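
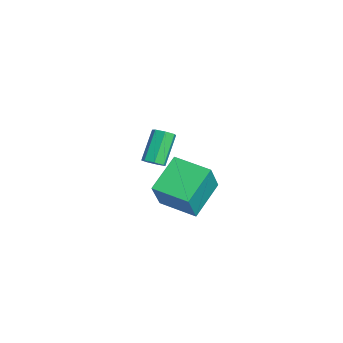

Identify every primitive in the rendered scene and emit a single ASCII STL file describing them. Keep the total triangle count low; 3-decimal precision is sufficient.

solid 
facet normal 0.548 -0.383 -0.743
outer loop
vertex 0.048 -3.54 -2.336
vertex -0.343 -3.915 -2.431
vertex -0.289 -3.413 -2.65
endloop
endfacet
facet normal 0.449 0.885 -0.124
outer loop
vertex 0.048 -3.54 -2.336
vertex -0.289 -3.413 -2.65
vertex -0.886 -2.89 -1.073
endloop
endfacet
facet normal 0.449 0.885 -0.124
outer loop
vertex -0.886 -2.89 -1.073
vertex -0.289 -3.413 -2.65
vertex -1.223 -2.763 -1.387
endloop
endfacet
facet normal -0.549 0.382 0.744
outer loop
vertex -0.886 -2.89 -1.073
vertex -1.223 -2.763 -1.387
vertex -1.277 -3.265 -1.169
endloop
endfacet
facet normal 0.549 -0.383 -0.743
outer loop
vertex -0.289 -3.413 -2.65
vertex -0.343 -3.915 -2.431
vertex -0.666 -3.664 -2.799
endloop
endfacet
facet normal -0.272 0.759 -0.592
outer loop
vertex -0.289 -3.413 -2.65
vertex -0.666 -3.664 -2.799
vertex -1.223 -2.763 -1.387
endloop
endfacet
facet normal -0.272 0.759 -0.592
outer loop
vertex -1.223 -2.763 -1.387
vertex -0.666 -3.664 -2.799
vertex -1.6 -3.014 -1.536
endloop
endfacet
facet normal -0.548 0.382 0.744
outer loop
vertex -1.223 -2.763 -1.387
vertex -1.6 -3.014 -1.536
vertex -1.277 -3.265 -1.169
endloop
endfacet
facet normal 0.550 -0.382 -0.743
outer loop
vertex -0.666 -3.664 -2.799
vertex -0.343 -3.915 -2.431
vertex -0.8 -4.104 -2.672
endloop
endfacet
facet normal -0.787 0.062 -0.614
outer loop
vertex -0.666 -3.664 -2.799
vertex -0.8 -4.104 -2.672
vertex -1.6 -3.014 -1.536
endloop
endfacet
facet normal -0.787 0.062 -0.614
outer loop
vertex -1.6 -3.014 -1.536
vertex -0.8 -4.104 -2.672
vertex -1.734 -3.454 -1.409
endloop
endfacet
facet normal -0.549 0.382 0.744
outer loop
vertex -1.6 -3.014 -1.536
vertex -1.734 -3.454 -1.409
vertex -1.277 -3.265 -1.169
endloop
endfacet
facet normal 0.550 -0.381 -0.743
outer loop
vertex -0.8 -4.104 -2.672
vertex -0.343 -3.915 -2.431
vertex -0.59 -4.402 -2.364
endloop
endfacet
facet normal -0.711 -0.681 -0.175
outer loop
vertex -0.8 -4.104 -2.672
vertex -0.59 -4.402 -2.364
vertex -1.734 -3.454 -1.409
endloop
endfacet
facet normal -0.711 -0.681 -0.175
outer loop
vertex -1.734 -3.454 -1.409
vertex -0.59 -4.402 -2.364
vertex -1.524 -3.752 -1.101
endloop
endfacet
facet normal -0.549 0.382 0.744
outer loop
vertex -1.734 -3.454 -1.409
vertex -1.524 -3.752 -1.101
vertex -1.277 -3.265 -1.169
endloop
endfacet
facet normal 0.550 -0.381 -0.743
outer loop
vertex -0.59 -4.402 -2.364
vertex -0.343 -3.915 -2.431
vertex -0.194 -4.333 -2.106
endloop
endfacet
facet normal -0.099 -0.913 0.396
outer loop
vertex -0.59 -4.402 -2.364
vertex -0.194 -4.333 -2.106
vertex -1.524 -3.752 -1.101
endloop
endfacet
facet normal -0.099 -0.913 0.396
outer loop
vertex -1.524 -3.752 -1.101
vertex -0.194 -4.333 -2.106
vertex -1.128 -3.683 -0.843
endloop
endfacet
facet normal -0.550 0.383 0.742
outer loop
vertex -1.524 -3.752 -1.101
vertex -1.128 -3.683 -0.843
vertex -1.277 -3.265 -1.169
endloop
endfacet
facet normal 0.549 -0.382 -0.743
outer loop
vertex -0.194 -4.333 -2.106
vertex -0.343 -3.915 -2.431
vertex 0.09 -3.949 -2.094
endloop
endfacet
facet normal 0.588 -0.455 0.669
outer loop
vertex -0.194 -4.333 -2.106
vertex 0.09 -3.949 -2.094
vertex -1.128 -3.683 -0.843
endloop
endfacet
facet normal 0.588 -0.455 0.669
outer loop
vertex -1.128 -3.683 -0.843
vertex 0.09 -3.949 -2.094
vertex -0.844 -3.299 -0.831
endloop
endfacet
facet normal -0.549 0.383 0.742
outer loop
vertex -1.128 -3.683 -0.843
vertex -0.844 -3.299 -0.831
vertex -1.277 -3.265 -1.169
endloop
endfacet
facet normal 0.548 -0.383 -0.743
outer loop
vertex 0.09 -3.949 -2.094
vertex -0.343 -3.915 -2.431
vertex 0.048 -3.54 -2.336
endloop
endfacet
facet normal 0.831 0.344 0.437
outer loop
vertex 0.09 -3.949 -2.094
vertex 0.048 -3.54 -2.336
vertex -0.844 -3.299 -0.831
endloop
endfacet
facet normal 0.831 0.344 0.437
outer loop
vertex -0.844 -3.299 -0.831
vertex 0.048 -3.54 -2.336
vertex -0.886 -2.89 -1.073
endloop
endfacet
facet normal -0.550 0.383 0.743
outer loop
vertex -0.844 -3.299 -0.831
vertex -0.886 -2.89 -1.073
vertex -1.277 -3.265 -1.169
endloop
endfacet
facet normal -0.655 -0.747 0.110
outer loop
vertex 2.97 -3.649 0.208
vertex 2.156 -3.166 -1.358
vertex 4.13 -4.807 -0.753
endloop
endfacet
facet normal 0.445 -0.265 0.856
outer loop
vertex 5.264 -3.514 -0.942
vertex 2.97 -3.649 0.208
vertex 4.13 -4.807 -0.753
endloop
endfacet
facet normal -0.655 -0.747 0.110
outer loop
vertex 4.13 -4.807 -0.753
vertex 2.156 -3.166 -1.358
vertex 3.316 -4.324 -2.318
endloop
endfacet
facet normal 0.611 -0.609 -0.506
outer loop
vertex 3.316 -4.324 -2.318
vertex 5.264 -3.514 -0.942
vertex 4.13 -4.807 -0.753
endloop
endfacet
facet normal -0.611 0.610 0.505
outer loop
vertex 2.97 -3.649 0.208
vertex 3.29 -1.873 -1.547
vertex 2.156 -3.166 -1.358
endloop
endfacet
facet normal 0.445 -0.264 0.856
outer loop
vertex 4.104 -2.356 0.018
vertex 2.97 -3.649 0.208
vertex 5.264 -3.514 -0.942
endloop
endfacet
facet normal -0.610 0.610 0.506
outer loop
vertex 4.104 -2.356 0.018
vertex 3.29 -1.873 -1.547
vertex 2.97 -3.649 0.208
endloop
endfacet
facet normal -0.444 0.265 -0.856
outer loop
vertex 2.156 -3.166 -1.358
vertex 3.29 -1.873 -1.547
vertex 3.316 -4.324 -2.318
endloop
endfacet
facet normal 0.611 -0.610 -0.505
outer loop
vertex 4.45 -3.031 -2.508
vertex 5.264 -3.514 -0.942
vertex 3.316 -4.324 -2.318
endloop
endfacet
facet normal -0.445 0.264 -0.856
outer loop
vertex 3.316 -4.324 -2.318
vertex 3.29 -1.873 -1.547
vertex 4.45 -3.031 -2.508
endloop
endfacet
facet normal 0.655 0.747 -0.110
outer loop
vertex 4.45 -3.031 -2.508
vertex 4.104 -2.356 0.018
vertex 5.264 -3.514 -0.942
endloop
endfacet
facet normal 0.655 0.748 -0.110
outer loop
vertex 3.29 -1.873 -1.547
vertex 4.104 -2.356 0.018
vertex 4.45 -3.031 -2.508
endloop
endfacet

endsolid


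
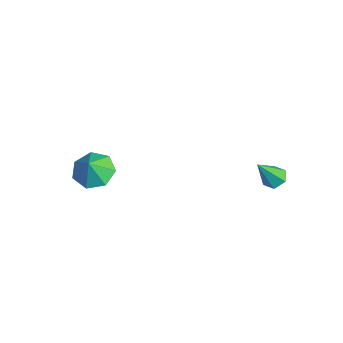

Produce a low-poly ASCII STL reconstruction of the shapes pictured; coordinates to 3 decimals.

solid 
facet normal 0.005 0.535 -0.845
outer loop
vertex 4.024 2.18 -0.394
vertex 3.515 2.495 -0.198
vertex 4.091 2.709 -0.059
endloop
endfacet
facet normal 0.945 -0.252 0.209
outer loop
vertex 4.024 2.18 -0.394
vertex 4.091 2.709 -0.059
vertex 3.505 1.585 1.238
endloop
endfacet
facet normal 0.005 0.536 -0.844
outer loop
vertex 4.091 2.709 -0.059
vertex 3.515 2.495 -0.198
vertex 3.582 3.024 0.138
endloop
endfacet
facet normal 0.560 0.484 0.672
outer loop
vertex 4.091 2.709 -0.059
vertex 3.582 3.024 0.138
vertex 3.505 1.585 1.238
endloop
endfacet
facet normal 0.006 0.536 -0.844
outer loop
vertex 3.582 3.024 0.138
vertex 3.515 2.495 -0.198
vertex 3.006 2.811 -0.001
endloop
endfacet
facet normal -0.386 0.573 0.723
outer loop
vertex 3.582 3.024 0.138
vertex 3.006 2.811 -0.001
vertex 3.505 1.585 1.238
endloop
endfacet
facet normal 0.006 0.536 -0.844
outer loop
vertex 3.006 2.811 -0.001
vertex 3.515 2.495 -0.198
vertex 2.939 2.282 -0.337
endloop
endfacet
facet normal -0.949 -0.075 0.308
outer loop
vertex 3.006 2.811 -0.001
vertex 2.939 2.282 -0.337
vertex 3.505 1.585 1.238
endloop
endfacet
facet normal 0.006 0.536 -0.844
outer loop
vertex 2.939 2.282 -0.337
vertex 3.515 2.495 -0.198
vertex 3.448 1.966 -0.534
endloop
endfacet
facet normal -0.564 -0.811 -0.156
outer loop
vertex 2.939 2.282 -0.337
vertex 3.448 1.966 -0.534
vertex 3.505 1.585 1.238
endloop
endfacet
facet normal 0.006 0.536 -0.844
outer loop
vertex 3.448 1.966 -0.534
vertex 3.515 2.495 -0.198
vertex 4.024 2.18 -0.394
endloop
endfacet
facet normal 0.384 -0.900 -0.206
outer loop
vertex 3.448 1.966 -0.534
vertex 4.024 2.18 -0.394
vertex 3.505 1.585 1.238
endloop
endfacet
facet normal -0.275 0.329 -0.903
outer loop
vertex -1.919 -2.663 -2.257
vertex -2.531 -3.508 -2.379
vertex -2.777 -2.575 -1.964
endloop
endfacet
facet normal 0.323 0.524 0.788
outer loop
vertex -1.919 -2.663 -2.257
vertex -2.777 -2.575 -1.964
vertex -2.209 -3.892 -1.321
endloop
endfacet
facet normal -0.274 0.330 -0.903
outer loop
vertex -2.777 -2.575 -1.964
vertex -2.531 -3.508 -2.379
vertex -3.45 -3.189 -1.984
endloop
endfacet
facet normal -0.307 0.307 0.901
outer loop
vertex -2.777 -2.575 -1.964
vertex -3.45 -3.189 -1.984
vertex -2.209 -3.892 -1.321
endloop
endfacet
facet normal -0.275 0.328 -0.904
outer loop
vertex -3.45 -3.189 -1.984
vertex -2.531 -3.508 -2.379
vertex -3.43 -4.043 -2.3
endloop
endfacet
facet normal -0.575 -0.296 0.763
outer loop
vertex -3.45 -3.189 -1.984
vertex -3.43 -4.043 -2.3
vertex -2.209 -3.892 -1.321
endloop
endfacet
facet normal -0.275 0.329 -0.904
outer loop
vertex -3.43 -4.043 -2.3
vertex -2.531 -3.508 -2.379
vertex -2.733 -4.494 -2.676
endloop
endfacet
facet normal -0.281 -0.832 0.478
outer loop
vertex -3.43 -4.043 -2.3
vertex -2.733 -4.494 -2.676
vertex -2.209 -3.892 -1.321
endloop
endfacet
facet normal -0.275 0.328 -0.904
outer loop
vertex -2.733 -4.494 -2.676
vertex -2.531 -3.508 -2.379
vertex -1.884 -4.202 -2.828
endloop
endfacet
facet normal 0.355 -0.897 0.261
outer loop
vertex -2.733 -4.494 -2.676
vertex -1.884 -4.202 -2.828
vertex -2.209 -3.892 -1.321
endloop
endfacet
facet normal -0.274 0.329 -0.904
outer loop
vertex -1.884 -4.202 -2.828
vertex -2.531 -3.508 -2.379
vertex -1.521 -3.387 -2.641
endloop
endfacet
facet normal 0.853 -0.443 0.275
outer loop
vertex -1.884 -4.202 -2.828
vertex -1.521 -3.387 -2.641
vertex -2.209 -3.892 -1.321
endloop
endfacet
facet normal -0.274 0.329 -0.904
outer loop
vertex -1.521 -3.387 -2.641
vertex -2.531 -3.508 -2.379
vertex -1.919 -2.663 -2.257
endloop
endfacet
facet normal 0.839 0.191 0.510
outer loop
vertex -1.521 -3.387 -2.641
vertex -1.919 -2.663 -2.257
vertex -2.209 -3.892 -1.321
endloop
endfacet

endsolid


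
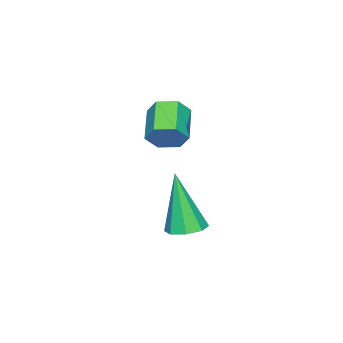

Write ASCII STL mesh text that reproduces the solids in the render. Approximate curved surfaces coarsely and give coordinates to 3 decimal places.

solid 
facet normal 0.795 0.405 -0.452
outer loop
vertex -2.302 -2.415 3.453
vertex -2.661 -2.211 3.004
vertex -2.559 -1.863 3.495
endloop
endfacet
facet normal 0.436 0.135 0.890
outer loop
vertex -2.302 -2.415 3.453
vertex -2.559 -1.863 3.495
vertex -3.24 -2.893 3.985
endloop
endfacet
facet normal 0.436 0.135 0.890
outer loop
vertex -3.24 -2.893 3.985
vertex -2.559 -1.863 3.495
vertex -3.497 -2.342 4.027
endloop
endfacet
facet normal -0.795 -0.405 0.452
outer loop
vertex -3.24 -2.893 3.985
vertex -3.497 -2.342 4.027
vertex -3.599 -2.689 3.536
endloop
endfacet
facet normal 0.795 0.405 -0.452
outer loop
vertex -2.559 -1.863 3.495
vertex -2.661 -2.211 3.004
vertex -2.918 -1.659 3.046
endloop
endfacet
facet normal -0.148 0.850 0.505
outer loop
vertex -2.559 -1.863 3.495
vertex -2.918 -1.659 3.046
vertex -3.497 -2.342 4.027
endloop
endfacet
facet normal -0.148 0.850 0.505
outer loop
vertex -3.497 -2.342 4.027
vertex -2.918 -1.659 3.046
vertex -3.856 -2.138 3.578
endloop
endfacet
facet normal -0.795 -0.405 0.452
outer loop
vertex -3.497 -2.342 4.027
vertex -3.856 -2.138 3.578
vertex -3.599 -2.689 3.536
endloop
endfacet
facet normal 0.795 0.405 -0.452
outer loop
vertex -2.918 -1.659 3.046
vertex -2.661 -2.211 3.004
vertex -3.02 -2.007 2.555
endloop
endfacet
facet normal -0.584 0.715 -0.385
outer loop
vertex -2.918 -1.659 3.046
vertex -3.02 -2.007 2.555
vertex -3.856 -2.138 3.578
endloop
endfacet
facet normal -0.583 0.716 -0.385
outer loop
vertex -3.856 -2.138 3.578
vertex -3.02 -2.007 2.555
vertex -3.958 -2.485 3.087
endloop
endfacet
facet normal -0.795 -0.405 0.452
outer loop
vertex -3.856 -2.138 3.578
vertex -3.958 -2.485 3.087
vertex -3.599 -2.689 3.536
endloop
endfacet
facet normal 0.795 0.405 -0.452
outer loop
vertex -3.02 -2.007 2.555
vertex -2.661 -2.211 3.004
vertex -2.763 -2.558 2.513
endloop
endfacet
facet normal -0.436 -0.135 -0.890
outer loop
vertex -3.02 -2.007 2.555
vertex -2.763 -2.558 2.513
vertex -3.958 -2.485 3.087
endloop
endfacet
facet normal -0.436 -0.135 -0.890
outer loop
vertex -3.958 -2.485 3.087
vertex -2.763 -2.558 2.513
vertex -3.701 -3.037 3.045
endloop
endfacet
facet normal -0.795 -0.405 0.452
outer loop
vertex -3.958 -2.485 3.087
vertex -3.701 -3.037 3.045
vertex -3.599 -2.689 3.536
endloop
endfacet
facet normal 0.795 0.405 -0.452
outer loop
vertex -2.763 -2.558 2.513
vertex -2.661 -2.211 3.004
vertex -2.404 -2.762 2.962
endloop
endfacet
facet normal 0.148 -0.850 -0.505
outer loop
vertex -2.763 -2.558 2.513
vertex -2.404 -2.762 2.962
vertex -3.701 -3.037 3.045
endloop
endfacet
facet normal 0.148 -0.850 -0.505
outer loop
vertex -3.701 -3.037 3.045
vertex -2.404 -2.762 2.962
vertex -3.342 -3.241 3.494
endloop
endfacet
facet normal -0.795 -0.405 0.452
outer loop
vertex -3.701 -3.037 3.045
vertex -3.342 -3.241 3.494
vertex -3.599 -2.689 3.536
endloop
endfacet
facet normal 0.795 0.405 -0.452
outer loop
vertex -2.404 -2.762 2.962
vertex -2.661 -2.211 3.004
vertex -2.302 -2.415 3.453
endloop
endfacet
facet normal 0.583 -0.715 0.384
outer loop
vertex -2.404 -2.762 2.962
vertex -2.302 -2.415 3.453
vertex -3.342 -3.241 3.494
endloop
endfacet
facet normal 0.583 -0.715 0.386
outer loop
vertex -3.342 -3.241 3.494
vertex -2.302 -2.415 3.453
vertex -3.24 -2.893 3.985
endloop
endfacet
facet normal -0.795 -0.405 0.452
outer loop
vertex -3.342 -3.241 3.494
vertex -3.24 -2.893 3.985
vertex -3.599 -2.689 3.536
endloop
endfacet
facet normal 0.119 0.255 -0.960
outer loop
vertex -2.372 -2.133 -0.492
vertex -2.682 -1.605 -0.39
vertex -2.087 -1.777 -0.362
endloop
endfacet
facet normal 0.727 -0.656 0.202
outer loop
vertex -2.372 -2.133 -0.492
vertex -2.087 -1.777 -0.362
vertex -2.918 -2.115 1.53
endloop
endfacet
facet normal 0.119 0.254 -0.960
outer loop
vertex -2.087 -1.777 -0.362
vertex -2.682 -1.605 -0.39
vertex -2.15 -1.32 -0.249
endloop
endfacet
facet normal 0.914 0.026 0.406
outer loop
vertex -2.087 -1.777 -0.362
vertex -2.15 -1.32 -0.249
vertex -2.918 -2.115 1.53
endloop
endfacet
facet normal 0.118 0.255 -0.960
outer loop
vertex -2.15 -1.32 -0.249
vertex -2.682 -1.605 -0.39
vertex -2.524 -1.031 -0.218
endloop
endfacet
facet normal 0.547 0.651 0.527
outer loop
vertex -2.15 -1.32 -0.249
vertex -2.524 -1.031 -0.218
vertex -2.918 -2.115 1.53
endloop
endfacet
facet normal 0.118 0.255 -0.960
outer loop
vertex -2.524 -1.031 -0.218
vertex -2.682 -1.605 -0.39
vertex -2.991 -1.078 -0.288
endloop
endfacet
facet normal -0.160 0.855 0.494
outer loop
vertex -2.524 -1.031 -0.218
vertex -2.991 -1.078 -0.288
vertex -2.918 -2.115 1.53
endloop
endfacet
facet normal 0.119 0.255 -0.960
outer loop
vertex -2.991 -1.078 -0.288
vertex -2.682 -1.605 -0.39
vertex -3.277 -1.434 -0.418
endloop
endfacet
facet normal -0.792 0.517 0.326
outer loop
vertex -2.991 -1.078 -0.288
vertex -3.277 -1.434 -0.418
vertex -2.918 -2.115 1.53
endloop
endfacet
facet normal 0.118 0.254 -0.960
outer loop
vertex -3.277 -1.434 -0.418
vertex -2.682 -1.605 -0.39
vertex -3.214 -1.89 -0.531
endloop
endfacet
facet normal -0.979 -0.166 0.122
outer loop
vertex -3.277 -1.434 -0.418
vertex -3.214 -1.89 -0.531
vertex -2.918 -2.115 1.53
endloop
endfacet
facet normal 0.118 0.255 -0.960
outer loop
vertex -3.214 -1.89 -0.531
vertex -2.682 -1.605 -0.39
vertex -2.839 -2.18 -0.562
endloop
endfacet
facet normal -0.612 -0.791 0.001
outer loop
vertex -3.214 -1.89 -0.531
vertex -2.839 -2.18 -0.562
vertex -2.918 -2.115 1.53
endloop
endfacet
facet normal 0.118 0.255 -0.960
outer loop
vertex -2.839 -2.18 -0.562
vertex -2.682 -1.605 -0.39
vertex -2.372 -2.133 -0.492
endloop
endfacet
facet normal 0.095 -0.995 0.034
outer loop
vertex -2.839 -2.18 -0.562
vertex -2.372 -2.133 -0.492
vertex -2.918 -2.115 1.53
endloop
endfacet

endsolid


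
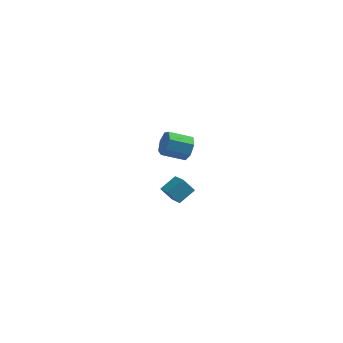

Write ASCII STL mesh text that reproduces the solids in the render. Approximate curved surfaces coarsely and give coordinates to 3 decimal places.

solid 
facet normal -0.639 0.407 0.653
outer loop
vertex 0.992 3.552 -1.533
vertex 0.731 4.981 -2.679
vertex 0.205 3.045 -1.987
endloop
endfacet
facet normal 0.140 -0.772 0.620
outer loop
vertex 0.749 2.699 -2.541
vertex 0.992 3.552 -1.533
vertex 0.205 3.045 -1.987
endloop
endfacet
facet normal -0.639 0.407 0.652
outer loop
vertex 0.205 3.045 -1.987
vertex 0.731 4.981 -2.679
vertex -0.055 4.474 -3.133
endloop
endfacet
facet normal -0.756 -0.488 -0.437
outer loop
vertex -0.055 4.474 -3.133
vertex 0.749 2.699 -2.541
vertex 0.205 3.045 -1.987
endloop
endfacet
facet normal 0.755 0.488 0.437
outer loop
vertex 0.992 3.552 -1.533
vertex 1.275 4.635 -3.233
vertex 0.731 4.981 -2.679
endloop
endfacet
facet normal 0.140 -0.772 0.620
outer loop
vertex 1.535 3.206 -2.087
vertex 0.992 3.552 -1.533
vertex 0.749 2.699 -2.541
endloop
endfacet
facet normal 0.756 0.488 0.437
outer loop
vertex 1.535 3.206 -2.087
vertex 1.275 4.635 -3.233
vertex 0.992 3.552 -1.533
endloop
endfacet
facet normal -0.140 0.772 -0.620
outer loop
vertex 0.731 4.981 -2.679
vertex 1.275 4.635 -3.233
vertex -0.055 4.474 -3.133
endloop
endfacet
facet normal -0.756 -0.488 -0.436
outer loop
vertex 0.488 4.128 -3.687
vertex 0.749 2.699 -2.541
vertex -0.055 4.474 -3.133
endloop
endfacet
facet normal -0.140 0.772 -0.620
outer loop
vertex -0.055 4.474 -3.133
vertex 1.275 4.635 -3.233
vertex 0.488 4.128 -3.687
endloop
endfacet
facet normal 0.639 -0.407 -0.653
outer loop
vertex 0.488 4.128 -3.687
vertex 1.535 3.206 -2.087
vertex 0.749 2.699 -2.541
endloop
endfacet
facet normal 0.639 -0.407 -0.653
outer loop
vertex 1.275 4.635 -3.233
vertex 1.535 3.206 -2.087
vertex 0.488 4.128 -3.687
endloop
endfacet
facet normal 0.917 -0.016 -0.398
outer loop
vertex 1.263 1.485 3.849
vertex 1.014 1.221 3.286
vertex 1.094 1.867 3.444
endloop
endfacet
facet normal 0.271 0.754 0.598
outer loop
vertex 1.263 1.485 3.849
vertex 1.094 1.867 3.444
vertex 0.134 1.503 4.338
endloop
endfacet
facet normal 0.271 0.754 0.598
outer loop
vertex 0.134 1.503 4.338
vertex 1.094 1.867 3.444
vertex -0.035 1.885 3.933
endloop
endfacet
facet normal -0.918 0.015 0.397
outer loop
vertex 0.134 1.503 4.338
vertex -0.035 1.885 3.933
vertex -0.114 1.239 3.774
endloop
endfacet
facet normal 0.917 -0.016 -0.398
outer loop
vertex 1.094 1.867 3.444
vertex 1.014 1.221 3.286
vertex 0.865 1.762 2.92
endloop
endfacet
facet normal -0.059 0.983 -0.171
outer loop
vertex 1.094 1.867 3.444
vertex 0.865 1.762 2.92
vertex -0.035 1.885 3.933
endloop
endfacet
facet normal -0.057 0.984 -0.170
outer loop
vertex -0.035 1.885 3.933
vertex 0.865 1.762 2.92
vertex -0.264 1.781 3.409
endloop
endfacet
facet normal -0.917 0.014 0.398
outer loop
vertex -0.035 1.885 3.933
vertex -0.264 1.781 3.409
vertex -0.114 1.239 3.774
endloop
endfacet
facet normal 0.918 -0.015 -0.396
outer loop
vertex 0.865 1.762 2.92
vertex 1.014 1.221 3.286
vertex 0.749 1.25 2.671
endloop
endfacet
facet normal -0.344 0.473 -0.812
outer loop
vertex 0.865 1.762 2.92
vertex 0.749 1.25 2.671
vertex -0.264 1.781 3.409
endloop
endfacet
facet normal -0.344 0.473 -0.812
outer loop
vertex -0.264 1.781 3.409
vertex 0.749 1.25 2.671
vertex -0.38 1.269 3.16
endloop
endfacet
facet normal -0.917 0.014 0.398
outer loop
vertex -0.264 1.781 3.409
vertex -0.38 1.269 3.16
vertex -0.114 1.239 3.774
endloop
endfacet
facet normal 0.918 -0.016 -0.396
outer loop
vertex 0.749 1.25 2.671
vertex 1.014 1.221 3.286
vertex 0.832 0.716 2.885
endloop
endfacet
facet normal -0.371 -0.395 -0.841
outer loop
vertex 0.749 1.25 2.671
vertex 0.832 0.716 2.885
vertex -0.38 1.269 3.16
endloop
endfacet
facet normal -0.371 -0.395 -0.841
outer loop
vertex -0.38 1.269 3.16
vertex 0.832 0.716 2.885
vertex -0.296 0.734 3.374
endloop
endfacet
facet normal -0.917 0.015 0.398
outer loop
vertex -0.38 1.269 3.16
vertex -0.296 0.734 3.374
vertex -0.114 1.239 3.774
endloop
endfacet
facet normal 0.917 -0.015 -0.398
outer loop
vertex 0.832 0.716 2.885
vertex 1.014 1.221 3.286
vertex 1.053 0.562 3.4
endloop
endfacet
facet normal -0.118 -0.964 -0.238
outer loop
vertex 0.832 0.716 2.885
vertex 1.053 0.562 3.4
vertex -0.296 0.734 3.374
endloop
endfacet
facet normal -0.118 -0.964 -0.238
outer loop
vertex -0.296 0.734 3.374
vertex 1.053 0.562 3.4
vertex -0.076 0.58 3.889
endloop
endfacet
facet normal -0.918 0.016 0.397
outer loop
vertex -0.296 0.734 3.374
vertex -0.076 0.58 3.889
vertex -0.114 1.239 3.774
endloop
endfacet
facet normal 0.917 -0.015 -0.399
outer loop
vertex 1.053 0.562 3.4
vertex 1.014 1.221 3.286
vertex 1.245 0.904 3.829
endloop
endfacet
facet normal 0.223 -0.808 0.545
outer loop
vertex 1.053 0.562 3.4
vertex 1.245 0.904 3.829
vertex -0.076 0.58 3.889
endloop
endfacet
facet normal 0.223 -0.808 0.546
outer loop
vertex -0.076 0.58 3.889
vertex 1.245 0.904 3.829
vertex 0.116 0.923 4.318
endloop
endfacet
facet normal -0.917 0.016 0.397
outer loop
vertex -0.076 0.58 3.889
vertex 0.116 0.923 4.318
vertex -0.114 1.239 3.774
endloop
endfacet
facet normal 0.917 -0.015 -0.399
outer loop
vertex 1.245 0.904 3.829
vertex 1.014 1.221 3.286
vertex 1.263 1.485 3.849
endloop
endfacet
facet normal 0.396 -0.044 0.917
outer loop
vertex 1.245 0.904 3.829
vertex 1.263 1.485 3.849
vertex 0.116 0.923 4.318
endloop
endfacet
facet normal 0.396 -0.044 0.917
outer loop
vertex 0.116 0.923 4.318
vertex 1.263 1.485 3.849
vertex 0.134 1.503 4.338
endloop
endfacet
facet normal -0.918 0.015 0.397
outer loop
vertex 0.116 0.923 4.318
vertex 0.134 1.503 4.338
vertex -0.114 1.239 3.774
endloop
endfacet

endsolid


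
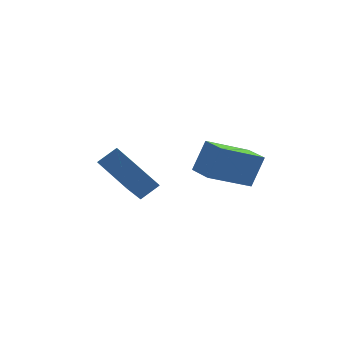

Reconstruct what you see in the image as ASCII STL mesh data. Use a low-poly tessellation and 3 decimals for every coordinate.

solid 
facet normal -0.885 -0.081 0.459
outer loop
vertex 2.599 0.73 1.099
vertex 2.444 1.668 0.966
vertex 2.066 0.491 0.028
endloop
endfacet
facet normal 0.162 -0.977 0.138
outer loop
vertex 3.596 0.632 -0.766
vertex 2.599 0.73 1.099
vertex 2.066 0.491 0.028
endloop
endfacet
facet normal -0.884 -0.082 0.460
outer loop
vertex 2.066 0.491 0.028
vertex 2.444 1.668 0.966
vertex 1.91 1.429 -0.104
endloop
endfacet
facet normal -0.437 -0.196 -0.878
outer loop
vertex 1.91 1.429 -0.104
vertex 3.596 0.632 -0.766
vertex 2.066 0.491 0.028
endloop
endfacet
facet normal 0.437 0.197 0.878
outer loop
vertex 2.599 0.73 1.099
vertex 3.974 1.809 0.172
vertex 2.444 1.668 0.966
endloop
endfacet
facet normal 0.161 -0.977 0.138
outer loop
vertex 4.13 0.871 0.304
vertex 2.599 0.73 1.099
vertex 3.596 0.632 -0.766
endloop
endfacet
facet normal 0.438 0.196 0.877
outer loop
vertex 4.13 0.871 0.304
vertex 3.974 1.809 0.172
vertex 2.599 0.73 1.099
endloop
endfacet
facet normal -0.162 0.977 -0.138
outer loop
vertex 2.444 1.668 0.966
vertex 3.974 1.809 0.172
vertex 1.91 1.429 -0.104
endloop
endfacet
facet normal -0.438 -0.197 -0.877
outer loop
vertex 3.441 1.57 -0.899
vertex 3.596 0.632 -0.766
vertex 1.91 1.429 -0.104
endloop
endfacet
facet normal -0.162 0.977 -0.138
outer loop
vertex 1.91 1.429 -0.104
vertex 3.974 1.809 0.172
vertex 3.441 1.57 -0.899
endloop
endfacet
facet normal 0.884 0.081 -0.460
outer loop
vertex 3.441 1.57 -0.899
vertex 4.13 0.871 0.304
vertex 3.596 0.632 -0.766
endloop
endfacet
facet normal 0.885 0.083 -0.459
outer loop
vertex 3.974 1.809 0.172
vertex 4.13 0.871 0.304
vertex 3.441 1.57 -0.899
endloop
endfacet
facet normal -0.815 -0.082 -0.574
outer loop
vertex -0.551 0.488 0.078
vertex -1.141 1.599 0.758
vertex 0.341 1.854 -1.383
endloop
endfacet
facet normal 0.413 -0.777 -0.474
outer loop
vertex 1.001 1.921 -0.918
vertex -0.551 0.488 0.078
vertex 0.341 1.854 -1.383
endloop
endfacet
facet normal -0.815 -0.081 -0.574
outer loop
vertex 0.341 1.854 -1.383
vertex -1.141 1.599 0.758
vertex -0.249 2.966 -0.703
endloop
endfacet
facet normal 0.407 0.624 -0.667
outer loop
vertex -0.249 2.966 -0.703
vertex 1.001 1.921 -0.918
vertex 0.341 1.854 -1.383
endloop
endfacet
facet normal -0.407 -0.624 0.667
outer loop
vertex -0.551 0.488 0.078
vertex -0.481 1.666 1.223
vertex -1.141 1.599 0.758
endloop
endfacet
facet normal 0.413 -0.777 -0.475
outer loop
vertex 0.109 0.554 0.543
vertex -0.551 0.488 0.078
vertex 1.001 1.921 -0.918
endloop
endfacet
facet normal -0.407 -0.624 0.667
outer loop
vertex 0.109 0.554 0.543
vertex -0.481 1.666 1.223
vertex -0.551 0.488 0.078
endloop
endfacet
facet normal -0.413 0.777 0.475
outer loop
vertex -1.141 1.599 0.758
vertex -0.481 1.666 1.223
vertex -0.249 2.966 -0.703
endloop
endfacet
facet normal 0.407 0.624 -0.667
outer loop
vertex 0.411 3.032 -0.238
vertex 1.001 1.921 -0.918
vertex -0.249 2.966 -0.703
endloop
endfacet
facet normal -0.412 0.777 0.475
outer loop
vertex -0.249 2.966 -0.703
vertex -0.481 1.666 1.223
vertex 0.411 3.032 -0.238
endloop
endfacet
facet normal 0.815 0.082 0.574
outer loop
vertex 0.411 3.032 -0.238
vertex 0.109 0.554 0.543
vertex 1.001 1.921 -0.918
endloop
endfacet
facet normal 0.815 0.082 0.574
outer loop
vertex -0.481 1.666 1.223
vertex 0.109 0.554 0.543
vertex 0.411 3.032 -0.238
endloop
endfacet

endsolid


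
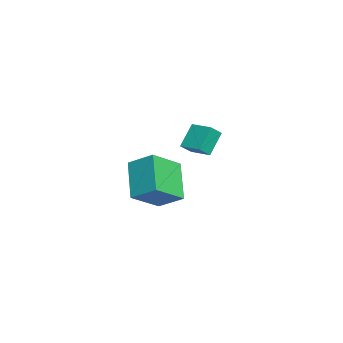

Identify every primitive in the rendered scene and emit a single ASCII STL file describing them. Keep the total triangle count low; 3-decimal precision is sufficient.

solid 
facet normal -0.476 0.377 0.794
outer loop
vertex -3.328 -1.205 4.15
vertex -2.538 -0.373 4.229
vertex -3.789 -0.719 3.643
endloop
endfacet
facet normal -0.687 -0.723 -0.069
outer loop
vertex -3.122 -1.247 2.531
vertex -3.328 -1.205 4.15
vertex -3.789 -0.719 3.643
endloop
endfacet
facet normal -0.476 0.377 0.794
outer loop
vertex -3.789 -0.719 3.643
vertex -2.538 -0.373 4.229
vertex -2.999 0.113 3.722
endloop
endfacet
facet normal -0.549 0.578 -0.604
outer loop
vertex -2.999 0.113 3.722
vertex -3.122 -1.247 2.531
vertex -3.789 -0.719 3.643
endloop
endfacet
facet normal 0.549 -0.578 0.604
outer loop
vertex -3.328 -1.205 4.15
vertex -1.871 -0.901 3.117
vertex -2.538 -0.373 4.229
endloop
endfacet
facet normal -0.687 -0.723 -0.069
outer loop
vertex -2.661 -1.733 3.038
vertex -3.328 -1.205 4.15
vertex -3.122 -1.247 2.531
endloop
endfacet
facet normal 0.549 -0.578 0.604
outer loop
vertex -2.661 -1.733 3.038
vertex -1.871 -0.901 3.117
vertex -3.328 -1.205 4.15
endloop
endfacet
facet normal 0.687 0.723 0.069
outer loop
vertex -2.538 -0.373 4.229
vertex -1.871 -0.901 3.117
vertex -2.999 0.113 3.722
endloop
endfacet
facet normal -0.549 0.578 -0.604
outer loop
vertex -2.332 -0.415 2.61
vertex -3.122 -1.247 2.531
vertex -2.999 0.113 3.722
endloop
endfacet
facet normal 0.687 0.723 0.069
outer loop
vertex -2.999 0.113 3.722
vertex -1.871 -0.901 3.117
vertex -2.332 -0.415 2.61
endloop
endfacet
facet normal 0.476 -0.377 -0.794
outer loop
vertex -2.332 -0.415 2.61
vertex -2.661 -1.733 3.038
vertex -3.122 -1.247 2.531
endloop
endfacet
facet normal 0.476 -0.377 -0.794
outer loop
vertex -1.871 -0.901 3.117
vertex -2.661 -1.733 3.038
vertex -2.332 -0.415 2.61
endloop
endfacet
facet normal -0.572 0.644 -0.509
outer loop
vertex 0.968 -1.731 3.325
vertex 2.427 -1.59 1.864
vertex 0.384 -2.791 2.64
endloop
endfacet
facet normal -0.705 -0.068 0.706
outer loop
vertex 1.413 -3.95 3.556
vertex 0.968 -1.731 3.325
vertex 0.384 -2.791 2.64
endloop
endfacet
facet normal -0.572 0.643 -0.509
outer loop
vertex 0.384 -2.791 2.64
vertex 2.427 -1.59 1.864
vertex 1.844 -2.65 1.179
endloop
endfacet
facet normal -0.420 -0.762 -0.493
outer loop
vertex 1.844 -2.65 1.179
vertex 1.413 -3.95 3.556
vertex 0.384 -2.791 2.64
endloop
endfacet
facet normal 0.420 0.762 0.493
outer loop
vertex 0.968 -1.731 3.325
vertex 3.456 -2.749 2.78
vertex 2.427 -1.59 1.864
endloop
endfacet
facet normal -0.705 -0.068 0.706
outer loop
vertex 1.996 -2.89 4.241
vertex 0.968 -1.731 3.325
vertex 1.413 -3.95 3.556
endloop
endfacet
facet normal 0.420 0.762 0.493
outer loop
vertex 1.996 -2.89 4.241
vertex 3.456 -2.749 2.78
vertex 0.968 -1.731 3.325
endloop
endfacet
facet normal 0.705 0.068 -0.706
outer loop
vertex 2.427 -1.59 1.864
vertex 3.456 -2.749 2.78
vertex 1.844 -2.65 1.179
endloop
endfacet
facet normal -0.420 -0.762 -0.493
outer loop
vertex 2.872 -3.809 2.095
vertex 1.413 -3.95 3.556
vertex 1.844 -2.65 1.179
endloop
endfacet
facet normal 0.705 0.068 -0.706
outer loop
vertex 1.844 -2.65 1.179
vertex 3.456 -2.749 2.78
vertex 2.872 -3.809 2.095
endloop
endfacet
facet normal 0.572 -0.643 0.509
outer loop
vertex 2.872 -3.809 2.095
vertex 1.996 -2.89 4.241
vertex 1.413 -3.95 3.556
endloop
endfacet
facet normal 0.571 -0.644 0.509
outer loop
vertex 3.456 -2.749 2.78
vertex 1.996 -2.89 4.241
vertex 2.872 -3.809 2.095
endloop
endfacet

endsolid


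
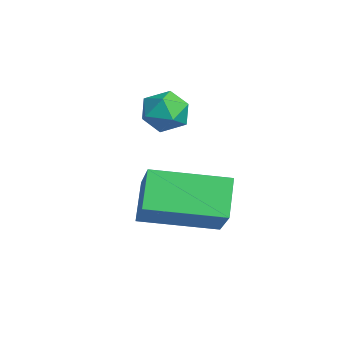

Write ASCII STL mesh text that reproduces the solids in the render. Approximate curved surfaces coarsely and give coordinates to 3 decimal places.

solid 
facet normal -0.744 0.068 -0.664
outer loop
vertex 0.801 -4.094 -2.64
vertex 1.249 -2.168 -2.944
vertex 1.55 -4.405 -3.511
endloop
endfacet
facet normal -0.224 -0.963 0.151
outer loop
vertex 2.711 -4.512 -2.476
vertex 0.801 -4.094 -2.64
vertex 1.55 -4.405 -3.511
endloop
endfacet
facet normal -0.745 0.068 -0.663
outer loop
vertex 1.55 -4.405 -3.511
vertex 1.249 -2.168 -2.944
vertex 1.997 -2.48 -3.816
endloop
endfacet
facet normal 0.629 -0.262 -0.732
outer loop
vertex 1.997 -2.48 -3.816
vertex 2.711 -4.512 -2.476
vertex 1.55 -4.405 -3.511
endloop
endfacet
facet normal -0.629 0.262 0.732
outer loop
vertex 0.801 -4.094 -2.64
vertex 2.41 -2.275 -1.909
vertex 1.249 -2.168 -2.944
endloop
endfacet
facet normal -0.224 -0.963 0.152
outer loop
vertex 1.963 -4.2 -1.604
vertex 0.801 -4.094 -2.64
vertex 2.711 -4.512 -2.476
endloop
endfacet
facet normal -0.629 0.262 0.732
outer loop
vertex 1.963 -4.2 -1.604
vertex 2.41 -2.275 -1.909
vertex 0.801 -4.094 -2.64
endloop
endfacet
facet normal 0.224 0.963 -0.152
outer loop
vertex 1.249 -2.168 -2.944
vertex 2.41 -2.275 -1.909
vertex 1.997 -2.48 -3.816
endloop
endfacet
facet normal 0.629 -0.262 -0.732
outer loop
vertex 3.159 -2.586 -2.78
vertex 2.711 -4.512 -2.476
vertex 1.997 -2.48 -3.816
endloop
endfacet
facet normal 0.223 0.963 -0.152
outer loop
vertex 1.997 -2.48 -3.816
vertex 2.41 -2.275 -1.909
vertex 3.159 -2.586 -2.78
endloop
endfacet
facet normal 0.745 -0.069 0.664
outer loop
vertex 3.159 -2.586 -2.78
vertex 1.963 -4.2 -1.604
vertex 2.711 -4.512 -2.476
endloop
endfacet
facet normal 0.744 -0.068 0.664
outer loop
vertex 2.41 -2.275 -1.909
vertex 1.963 -4.2 -1.604
vertex 3.159 -2.586 -2.78
endloop
endfacet
facet normal 0.139 0.988 -0.064
outer loop
vertex 0.141 -2.819 -1.149
vertex -0.449 -2.715 -0.821
vertex 0.133 -2.774 -0.468
endloop
endfacet
facet normal 0.764 0.645 -0.034
outer loop
vertex 0.141 -2.819 -1.149
vertex 0.133 -2.774 -0.468
vertex 0.519 -3.247 -0.774
endloop
endfacet
facet normal 0.791 0.189 -0.581
outer loop
vertex 0.141 -2.819 -1.149
vertex 0.519 -3.247 -0.774
vertex 0.176 -3.481 -1.317
endloop
endfacet
facet normal 0.184 0.251 -0.950
outer loop
vertex 0.141 -2.819 -1.149
vertex 0.176 -3.481 -1.317
vertex -0.422 -3.152 -1.346
endloop
endfacet
facet normal -0.219 0.744 -0.631
outer loop
vertex 0.141 -2.819 -1.149
vertex -0.422 -3.152 -1.346
vertex -0.449 -2.715 -0.821
endloop
endfacet
facet normal 0.777 0.264 0.571
outer loop
vertex 0.519 -3.247 -0.774
vertex 0.133 -2.774 -0.468
vertex 0.162 -3.408 -0.214
endloop
endfacet
facet normal -0.233 0.820 0.522
outer loop
vertex 0.133 -2.774 -0.468
vertex -0.449 -2.715 -0.821
vertex -0.436 -3.079 -0.243
endloop
endfacet
facet normal -0.813 0.426 -0.396
outer loop
vertex -0.449 -2.715 -0.821
vertex -0.422 -3.152 -1.346
vertex -0.779 -3.313 -0.786
endloop
endfacet
facet normal -0.161 -0.373 -0.914
outer loop
vertex -0.422 -3.152 -1.346
vertex 0.176 -3.481 -1.317
vertex -0.393 -3.786 -1.092
endloop
endfacet
facet normal 0.823 -0.473 -0.316
outer loop
vertex 0.176 -3.481 -1.317
vertex 0.519 -3.247 -0.774
vertex 0.189 -3.845 -0.739
endloop
endfacet
facet normal -0.184 -0.251 0.950
outer loop
vertex -0.401 -3.741 -0.411
vertex 0.162 -3.408 -0.214
vertex -0.436 -3.079 -0.243
endloop
endfacet
facet normal -0.791 -0.189 0.581
outer loop
vertex -0.401 -3.741 -0.411
vertex -0.436 -3.079 -0.243
vertex -0.779 -3.313 -0.786
endloop
endfacet
facet normal -0.764 -0.645 0.034
outer loop
vertex -0.401 -3.741 -0.411
vertex -0.779 -3.313 -0.786
vertex -0.393 -3.786 -1.092
endloop
endfacet
facet normal -0.139 -0.988 0.064
outer loop
vertex -0.401 -3.741 -0.411
vertex -0.393 -3.786 -1.092
vertex 0.189 -3.845 -0.739
endloop
endfacet
facet normal 0.219 -0.744 0.631
outer loop
vertex -0.401 -3.741 -0.411
vertex 0.189 -3.845 -0.739
vertex 0.162 -3.408 -0.214
endloop
endfacet
facet normal 0.161 0.373 0.914
outer loop
vertex -0.436 -3.079 -0.243
vertex 0.162 -3.408 -0.214
vertex 0.133 -2.774 -0.468
endloop
endfacet
facet normal -0.823 0.473 0.316
outer loop
vertex -0.779 -3.313 -0.786
vertex -0.436 -3.079 -0.243
vertex -0.449 -2.715 -0.821
endloop
endfacet
facet normal -0.777 -0.264 -0.571
outer loop
vertex -0.393 -3.786 -1.092
vertex -0.779 -3.313 -0.786
vertex -0.422 -3.152 -1.346
endloop
endfacet
facet normal 0.233 -0.820 -0.522
outer loop
vertex 0.189 -3.845 -0.739
vertex -0.393 -3.786 -1.092
vertex 0.176 -3.481 -1.317
endloop
endfacet
facet normal 0.813 -0.426 0.396
outer loop
vertex 0.162 -3.408 -0.214
vertex 0.189 -3.845 -0.739
vertex 0.519 -3.247 -0.774
endloop
endfacet

endsolid


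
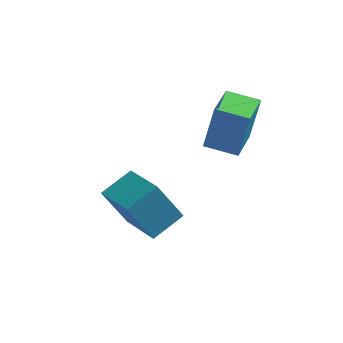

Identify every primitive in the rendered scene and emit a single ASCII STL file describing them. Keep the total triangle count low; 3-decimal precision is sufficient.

solid 
facet normal -0.985 0.039 0.168
outer loop
vertex 3.259 1.873 1.853
vertex 3.288 3.647 1.615
vertex 2.903 1.607 -0.179
endloop
endfacet
facet normal -0.016 -0.991 0.133
outer loop
vertex 4.292 1.553 -0.415
vertex 3.259 1.873 1.853
vertex 2.903 1.607 -0.179
endloop
endfacet
facet normal -0.985 0.039 0.168
outer loop
vertex 2.903 1.607 -0.179
vertex 3.288 3.647 1.615
vertex 2.932 3.381 -0.417
endloop
endfacet
facet normal -0.171 -0.128 -0.977
outer loop
vertex 2.932 3.381 -0.417
vertex 4.292 1.553 -0.415
vertex 2.903 1.607 -0.179
endloop
endfacet
facet normal 0.171 0.128 0.977
outer loop
vertex 3.259 1.873 1.853
vertex 4.677 3.593 1.379
vertex 3.288 3.647 1.615
endloop
endfacet
facet normal -0.016 -0.991 0.133
outer loop
vertex 4.648 1.819 1.617
vertex 3.259 1.873 1.853
vertex 4.292 1.553 -0.415
endloop
endfacet
facet normal 0.171 0.128 0.977
outer loop
vertex 4.648 1.819 1.617
vertex 4.677 3.593 1.379
vertex 3.259 1.873 1.853
endloop
endfacet
facet normal 0.016 0.991 -0.133
outer loop
vertex 3.288 3.647 1.615
vertex 4.677 3.593 1.379
vertex 2.932 3.381 -0.417
endloop
endfacet
facet normal -0.171 -0.128 -0.977
outer loop
vertex 4.321 3.327 -0.653
vertex 4.292 1.553 -0.415
vertex 2.932 3.381 -0.417
endloop
endfacet
facet normal 0.016 0.991 -0.133
outer loop
vertex 2.932 3.381 -0.417
vertex 4.677 3.593 1.379
vertex 4.321 3.327 -0.653
endloop
endfacet
facet normal 0.985 -0.039 -0.168
outer loop
vertex 4.321 3.327 -0.653
vertex 4.648 1.819 1.617
vertex 4.292 1.553 -0.415
endloop
endfacet
facet normal 0.985 -0.039 -0.168
outer loop
vertex 4.677 3.593 1.379
vertex 4.648 1.819 1.617
vertex 4.321 3.327 -0.653
endloop
endfacet
facet normal -0.562 -0.717 -0.412
outer loop
vertex 0.663 -1.135 -2.224
vertex -0.812 0.35 -2.797
vertex 1.615 -0.869 -3.986
endloop
endfacet
facet normal 0.680 -0.684 0.264
outer loop
vertex 2.492 0.25 -3.343
vertex 0.663 -1.135 -2.224
vertex 1.615 -0.869 -3.986
endloop
endfacet
facet normal -0.562 -0.717 -0.413
outer loop
vertex 1.615 -0.869 -3.986
vertex -0.812 0.35 -2.797
vertex 0.141 0.617 -4.559
endloop
endfacet
facet normal 0.472 0.131 -0.872
outer loop
vertex 0.141 0.617 -4.559
vertex 2.492 0.25 -3.343
vertex 1.615 -0.869 -3.986
endloop
endfacet
facet normal -0.471 -0.132 0.872
outer loop
vertex 0.663 -1.135 -2.224
vertex 0.065 1.469 -2.154
vertex -0.812 0.35 -2.797
endloop
endfacet
facet normal 0.680 -0.684 0.264
outer loop
vertex 1.539 -0.017 -1.581
vertex 0.663 -1.135 -2.224
vertex 2.492 0.25 -3.343
endloop
endfacet
facet normal -0.472 -0.132 0.872
outer loop
vertex 1.539 -0.017 -1.581
vertex 0.065 1.469 -2.154
vertex 0.663 -1.135 -2.224
endloop
endfacet
facet normal -0.680 0.684 -0.264
outer loop
vertex -0.812 0.35 -2.797
vertex 0.065 1.469 -2.154
vertex 0.141 0.617 -4.559
endloop
endfacet
facet normal 0.472 0.132 -0.872
outer loop
vertex 1.017 1.735 -3.916
vertex 2.492 0.25 -3.343
vertex 0.141 0.617 -4.559
endloop
endfacet
facet normal -0.680 0.684 -0.264
outer loop
vertex 0.141 0.617 -4.559
vertex 0.065 1.469 -2.154
vertex 1.017 1.735 -3.916
endloop
endfacet
facet normal 0.562 0.717 0.412
outer loop
vertex 1.017 1.735 -3.916
vertex 1.539 -0.017 -1.581
vertex 2.492 0.25 -3.343
endloop
endfacet
facet normal 0.562 0.717 0.412
outer loop
vertex 0.065 1.469 -2.154
vertex 1.539 -0.017 -1.581
vertex 1.017 1.735 -3.916
endloop
endfacet

endsolid


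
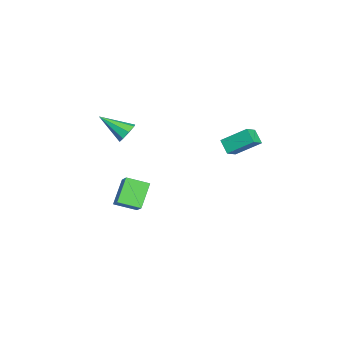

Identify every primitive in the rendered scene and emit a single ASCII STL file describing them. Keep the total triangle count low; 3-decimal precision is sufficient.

solid 
facet normal -0.657 -0.418 0.627
outer loop
vertex -2.838 2.633 -0.572
vertex -2.763 4.201 0.551
vertex -3.673 3.084 -1.147
endloop
endfacet
facet normal -0.039 -0.813 -0.581
outer loop
vertex -2.957 3.539 -1.831
vertex -2.838 2.633 -0.572
vertex -3.673 3.084 -1.147
endloop
endfacet
facet normal -0.657 -0.418 0.627
outer loop
vertex -3.673 3.084 -1.147
vertex -2.763 4.201 0.551
vertex -3.599 4.652 -0.025
endloop
endfacet
facet normal -0.753 0.406 -0.518
outer loop
vertex -3.599 4.652 -0.025
vertex -2.957 3.539 -1.831
vertex -3.673 3.084 -1.147
endloop
endfacet
facet normal 0.753 -0.407 0.518
outer loop
vertex -2.838 2.633 -0.572
vertex -2.047 4.656 -0.133
vertex -2.763 4.201 0.551
endloop
endfacet
facet normal -0.038 -0.813 -0.581
outer loop
vertex -2.121 3.088 -1.255
vertex -2.838 2.633 -0.572
vertex -2.957 3.539 -1.831
endloop
endfacet
facet normal 0.752 -0.407 0.519
outer loop
vertex -2.121 3.088 -1.255
vertex -2.047 4.656 -0.133
vertex -2.838 2.633 -0.572
endloop
endfacet
facet normal 0.038 0.813 0.581
outer loop
vertex -2.763 4.201 0.551
vertex -2.047 4.656 -0.133
vertex -3.599 4.652 -0.025
endloop
endfacet
facet normal -0.752 0.407 -0.518
outer loop
vertex -2.882 5.107 -0.708
vertex -2.957 3.539 -1.831
vertex -3.599 4.652 -0.025
endloop
endfacet
facet normal 0.038 0.813 0.582
outer loop
vertex -3.599 4.652 -0.025
vertex -2.047 4.656 -0.133
vertex -2.882 5.107 -0.708
endloop
endfacet
facet normal 0.657 0.418 -0.627
outer loop
vertex -2.882 5.107 -0.708
vertex -2.121 3.088 -1.255
vertex -2.957 3.539 -1.831
endloop
endfacet
facet normal 0.657 0.418 -0.627
outer loop
vertex -2.047 4.656 -0.133
vertex -2.121 3.088 -1.255
vertex -2.882 5.107 -0.708
endloop
endfacet
facet normal 0.177 0.822 -0.541
outer loop
vertex -2.885 -2.843 -0.188
vertex -3.5 -3.025 -0.666
vertex -3.413 -2.601 0.007
endloop
endfacet
facet normal 0.391 0.117 0.913
outer loop
vertex -2.885 -2.843 -0.188
vertex -3.413 -2.601 0.007
vertex -3.88 -4.775 0.486
endloop
endfacet
facet normal 0.178 0.822 -0.541
outer loop
vertex -3.413 -2.601 0.007
vertex -3.5 -3.025 -0.666
vertex -3.992 -2.607 -0.193
endloop
endfacet
facet normal -0.317 0.269 0.910
outer loop
vertex -3.413 -2.601 0.007
vertex -3.992 -2.607 -0.193
vertex -3.88 -4.775 0.486
endloop
endfacet
facet normal 0.179 0.822 -0.540
outer loop
vertex -3.992 -2.607 -0.193
vertex -3.5 -3.025 -0.666
vertex -4.283 -2.857 -0.67
endloop
endfacet
facet normal -0.872 0.104 0.477
outer loop
vertex -3.992 -2.607 -0.193
vertex -4.283 -2.857 -0.67
vertex -3.88 -4.775 0.486
endloop
endfacet
facet normal 0.179 0.821 -0.541
outer loop
vertex -4.283 -2.857 -0.67
vertex -3.5 -3.025 -0.666
vertex -4.115 -3.206 -1.144
endloop
endfacet
facet normal -0.951 -0.279 -0.132
outer loop
vertex -4.283 -2.857 -0.67
vertex -4.115 -3.206 -1.144
vertex -3.88 -4.775 0.486
endloop
endfacet
facet normal 0.178 0.823 -0.540
outer loop
vertex -4.115 -3.206 -1.144
vertex -3.5 -3.025 -0.666
vertex -3.588 -3.448 -1.339
endloop
endfacet
facet normal -0.508 -0.656 -0.558
outer loop
vertex -4.115 -3.206 -1.144
vertex -3.588 -3.448 -1.339
vertex -3.88 -4.775 0.486
endloop
endfacet
facet normal 0.178 0.822 -0.540
outer loop
vertex -3.588 -3.448 -1.339
vertex -3.5 -3.025 -0.666
vertex -3.009 -3.442 -1.139
endloop
endfacet
facet normal 0.200 -0.807 -0.555
outer loop
vertex -3.588 -3.448 -1.339
vertex -3.009 -3.442 -1.139
vertex -3.88 -4.775 0.486
endloop
endfacet
facet normal 0.178 0.823 -0.540
outer loop
vertex -3.009 -3.442 -1.139
vertex -3.5 -3.025 -0.666
vertex -2.718 -3.192 -0.662
endloop
endfacet
facet normal 0.755 -0.644 -0.123
outer loop
vertex -3.009 -3.442 -1.139
vertex -2.718 -3.192 -0.662
vertex -3.88 -4.775 0.486
endloop
endfacet
facet normal 0.178 0.821 -0.542
outer loop
vertex -2.718 -3.192 -0.662
vertex -3.5 -3.025 -0.666
vertex -2.885 -2.843 -0.188
endloop
endfacet
facet normal 0.834 -0.260 0.486
outer loop
vertex -2.718 -3.192 -0.662
vertex -2.885 -2.843 -0.188
vertex -3.88 -4.775 0.486
endloop
endfacet
facet normal -0.682 0.207 0.701
outer loop
vertex 1.636 -2.519 -1.231
vertex 1.557 -1.143 -1.715
vertex 0.601 -2.893 -2.128
endloop
endfacet
facet normal 0.054 -0.942 0.331
outer loop
vertex 1.863 -3.277 -3.425
vertex 1.636 -2.519 -1.231
vertex 0.601 -2.893 -2.128
endloop
endfacet
facet normal -0.683 0.207 0.701
outer loop
vertex 0.601 -2.893 -2.128
vertex 1.557 -1.143 -1.715
vertex 0.522 -1.518 -2.612
endloop
endfacet
facet normal -0.729 -0.264 -0.631
outer loop
vertex 0.522 -1.518 -2.612
vertex 1.863 -3.277 -3.425
vertex 0.601 -2.893 -2.128
endloop
endfacet
facet normal 0.729 0.264 0.631
outer loop
vertex 1.636 -2.519 -1.231
vertex 2.819 -1.527 -3.012
vertex 1.557 -1.143 -1.715
endloop
endfacet
facet normal 0.054 -0.942 0.331
outer loop
vertex 2.898 -2.902 -2.528
vertex 1.636 -2.519 -1.231
vertex 1.863 -3.277 -3.425
endloop
endfacet
facet normal 0.729 0.264 0.631
outer loop
vertex 2.898 -2.902 -2.528
vertex 2.819 -1.527 -3.012
vertex 1.636 -2.519 -1.231
endloop
endfacet
facet normal -0.054 0.942 -0.331
outer loop
vertex 1.557 -1.143 -1.715
vertex 2.819 -1.527 -3.012
vertex 0.522 -1.518 -2.612
endloop
endfacet
facet normal -0.729 -0.264 -0.631
outer loop
vertex 1.784 -1.901 -3.909
vertex 1.863 -3.277 -3.425
vertex 0.522 -1.518 -2.612
endloop
endfacet
facet normal -0.054 0.942 -0.331
outer loop
vertex 0.522 -1.518 -2.612
vertex 2.819 -1.527 -3.012
vertex 1.784 -1.901 -3.909
endloop
endfacet
facet normal 0.683 -0.207 -0.701
outer loop
vertex 1.784 -1.901 -3.909
vertex 2.898 -2.902 -2.528
vertex 1.863 -3.277 -3.425
endloop
endfacet
facet normal 0.682 -0.208 -0.701
outer loop
vertex 2.819 -1.527 -3.012
vertex 2.898 -2.902 -2.528
vertex 1.784 -1.901 -3.909
endloop
endfacet

endsolid


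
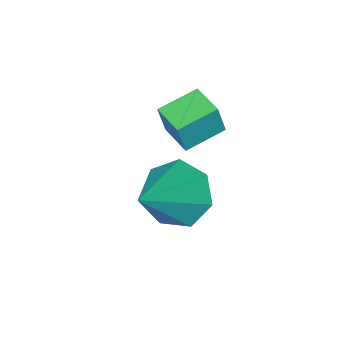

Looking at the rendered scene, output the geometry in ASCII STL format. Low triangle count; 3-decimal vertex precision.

solid 
facet normal -0.769 -0.225 -0.598
outer loop
vertex -0.124 2.071 -3.951
vertex -0.69 2.019 -3.203
vertex -0.493 2.766 -3.738
endloop
endfacet
facet normal 0.720 0.522 -0.458
outer loop
vertex -0.124 2.071 -3.951
vertex -0.493 2.766 -3.738
vertex 0.81 2.461 -2.037
endloop
endfacet
facet normal -0.769 -0.225 -0.598
outer loop
vertex -0.493 2.766 -3.738
vertex -0.69 2.019 -3.203
vertex -1.011 2.899 -3.122
endloop
endfacet
facet normal 0.239 0.971 -0.009
outer loop
vertex -0.493 2.766 -3.738
vertex -1.011 2.899 -3.122
vertex 0.81 2.461 -2.037
endloop
endfacet
facet normal -0.769 -0.226 -0.598
outer loop
vertex -1.011 2.899 -3.122
vertex -0.69 2.019 -3.203
vertex -1.287 2.37 -2.567
endloop
endfacet
facet normal -0.191 0.756 0.626
outer loop
vertex -1.011 2.899 -3.122
vertex -1.287 2.37 -2.567
vertex 0.81 2.461 -2.037
endloop
endfacet
facet normal -0.769 -0.227 -0.597
outer loop
vertex -1.287 2.37 -2.567
vertex -0.69 2.019 -3.203
vertex -1.113 1.576 -2.49
endloop
endfacet
facet normal -0.246 0.040 0.968
outer loop
vertex -1.287 2.37 -2.567
vertex -1.113 1.576 -2.49
vertex 0.81 2.461 -2.037
endloop
endfacet
facet normal -0.770 -0.226 -0.597
outer loop
vertex -1.113 1.576 -2.49
vertex -0.69 2.019 -3.203
vertex -0.621 1.117 -2.95
endloop
endfacet
facet normal 0.115 -0.639 0.761
outer loop
vertex -1.113 1.576 -2.49
vertex -0.621 1.117 -2.95
vertex 0.81 2.461 -2.037
endloop
endfacet
facet normal -0.769 -0.227 -0.598
outer loop
vertex -0.621 1.117 -2.95
vertex -0.69 2.019 -3.203
vertex -0.18 1.337 -3.6
endloop
endfacet
facet normal 0.620 -0.768 0.160
outer loop
vertex -0.621 1.117 -2.95
vertex -0.18 1.337 -3.6
vertex 0.81 2.461 -2.037
endloop
endfacet
facet normal -0.769 -0.227 -0.598
outer loop
vertex -0.18 1.337 -3.6
vertex -0.69 2.019 -3.203
vertex -0.124 2.071 -3.951
endloop
endfacet
facet normal 0.889 -0.251 -0.383
outer loop
vertex -0.18 1.337 -3.6
vertex -0.124 2.071 -3.951
vertex 0.81 2.461 -2.037
endloop
endfacet
facet normal -0.961 0.148 0.235
outer loop
vertex -2.915 0.041 -2.061
vertex -2.767 0.989 -2.055
vertex -3.137 0.081 -2.994
endloop
endfacet
facet normal -0.154 -0.988 -0.006
outer loop
vertex -2.033 -0.089 -3.265
vertex -2.915 0.041 -2.061
vertex -3.137 0.081 -2.994
endloop
endfacet
facet normal -0.961 0.147 0.236
outer loop
vertex -3.137 0.081 -2.994
vertex -2.767 0.989 -2.055
vertex -2.99 1.03 -2.988
endloop
endfacet
facet normal -0.232 0.042 -0.972
outer loop
vertex -2.99 1.03 -2.988
vertex -2.033 -0.089 -3.265
vertex -3.137 0.081 -2.994
endloop
endfacet
facet normal 0.232 -0.042 0.972
outer loop
vertex -2.915 0.041 -2.061
vertex -1.663 0.819 -2.326
vertex -2.767 0.989 -2.055
endloop
endfacet
facet normal -0.154 -0.988 -0.006
outer loop
vertex -1.81 -0.13 -2.332
vertex -2.915 0.041 -2.061
vertex -2.033 -0.089 -3.265
endloop
endfacet
facet normal 0.232 -0.042 0.972
outer loop
vertex -1.81 -0.13 -2.332
vertex -1.663 0.819 -2.326
vertex -2.915 0.041 -2.061
endloop
endfacet
facet normal 0.154 0.988 0.007
outer loop
vertex -2.767 0.989 -2.055
vertex -1.663 0.819 -2.326
vertex -2.99 1.03 -2.988
endloop
endfacet
facet normal -0.232 0.042 -0.972
outer loop
vertex -1.885 0.859 -3.259
vertex -2.033 -0.089 -3.265
vertex -2.99 1.03 -2.988
endloop
endfacet
facet normal 0.154 0.988 0.006
outer loop
vertex -2.99 1.03 -2.988
vertex -1.663 0.819 -2.326
vertex -1.885 0.859 -3.259
endloop
endfacet
facet normal 0.960 -0.148 -0.236
outer loop
vertex -1.885 0.859 -3.259
vertex -1.81 -0.13 -2.332
vertex -2.033 -0.089 -3.265
endloop
endfacet
facet normal 0.961 -0.147 -0.235
outer loop
vertex -1.663 0.819 -2.326
vertex -1.81 -0.13 -2.332
vertex -1.885 0.859 -3.259
endloop
endfacet

endsolid


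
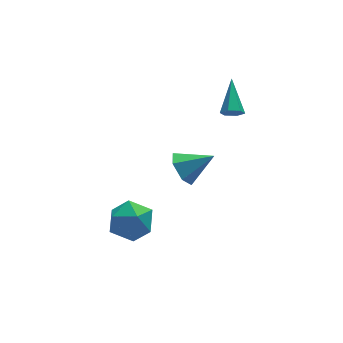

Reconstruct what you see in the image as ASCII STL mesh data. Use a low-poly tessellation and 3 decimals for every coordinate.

solid 
facet normal -0.828 0.224 -0.514
outer loop
vertex 0.705 -0.212 0.524
vertex 0.211 -0.392 1.242
vertex 0.517 0.433 1.108
endloop
endfacet
facet normal 0.828 0.489 -0.274
outer loop
vertex 0.705 -0.212 0.524
vertex 0.517 0.433 1.108
vertex 1.529 -0.748 2.058
endloop
endfacet
facet normal -0.829 0.224 -0.513
outer loop
vertex 0.517 0.433 1.108
vertex 0.211 -0.392 1.242
vertex 0.024 0.253 1.826
endloop
endfacet
facet normal 0.431 0.760 0.486
outer loop
vertex 0.517 0.433 1.108
vertex 0.024 0.253 1.826
vertex 1.529 -0.748 2.058
endloop
endfacet
facet normal -0.829 0.224 -0.513
outer loop
vertex 0.024 0.253 1.826
vertex 0.211 -0.392 1.242
vertex -0.282 -0.572 1.96
endloop
endfacet
facet normal -0.036 0.173 0.984
outer loop
vertex 0.024 0.253 1.826
vertex -0.282 -0.572 1.96
vertex 1.529 -0.748 2.058
endloop
endfacet
facet normal -0.829 0.224 -0.513
outer loop
vertex -0.282 -0.572 1.96
vertex 0.211 -0.392 1.242
vertex -0.095 -1.217 1.376
endloop
endfacet
facet normal -0.106 -0.684 0.722
outer loop
vertex -0.282 -0.572 1.96
vertex -0.095 -1.217 1.376
vertex 1.529 -0.748 2.058
endloop
endfacet
facet normal -0.828 0.224 -0.514
outer loop
vertex -0.095 -1.217 1.376
vertex 0.211 -0.392 1.242
vertex 0.399 -1.037 0.658
endloop
endfacet
facet normal 0.292 -0.956 -0.039
outer loop
vertex -0.095 -1.217 1.376
vertex 0.399 -1.037 0.658
vertex 1.529 -0.748 2.058
endloop
endfacet
facet normal -0.828 0.224 -0.514
outer loop
vertex 0.399 -1.037 0.658
vertex 0.211 -0.392 1.242
vertex 0.705 -0.212 0.524
endloop
endfacet
facet normal 0.759 -0.369 -0.537
outer loop
vertex 0.399 -1.037 0.658
vertex 0.705 -0.212 0.524
vertex 1.529 -0.748 2.058
endloop
endfacet
facet normal -0.030 0.949 -0.314
outer loop
vertex -2.053 0.703 -3.118
vertex -2.539 1.015 -2.128
vertex -1.397 1.017 -2.231
endloop
endfacet
facet normal 0.524 0.603 -0.601
outer loop
vertex -2.053 0.703 -3.118
vertex -1.397 1.017 -2.231
vertex -1.099 0.117 -2.874
endloop
endfacet
facet normal 0.271 0.041 -0.962
outer loop
vertex -2.053 0.703 -3.118
vertex -1.099 0.117 -2.874
vertex -2.055 -0.442 -3.167
endloop
endfacet
facet normal -0.440 0.039 -0.897
outer loop
vertex -2.053 0.703 -3.118
vertex -2.055 -0.442 -3.167
vertex -2.945 0.113 -2.706
endloop
endfacet
facet normal -0.627 0.600 -0.497
outer loop
vertex -2.053 0.703 -3.118
vertex -2.945 0.113 -2.706
vertex -2.539 1.015 -2.128
endloop
endfacet
facet normal 0.931 0.358 -0.069
outer loop
vertex -1.099 0.117 -2.874
vertex -1.397 1.017 -2.231
vertex -0.995 0.067 -1.734
endloop
endfacet
facet normal 0.034 0.918 0.396
outer loop
vertex -1.397 1.017 -2.231
vertex -2.539 1.015 -2.128
vertex -1.885 0.622 -1.273
endloop
endfacet
facet normal -0.930 0.354 0.100
outer loop
vertex -2.539 1.015 -2.128
vertex -2.945 0.113 -2.706
vertex -2.841 0.063 -1.566
endloop
endfacet
facet normal -0.628 -0.552 -0.548
outer loop
vertex -2.945 0.113 -2.706
vertex -2.055 -0.442 -3.167
vertex -2.543 -0.837 -2.209
endloop
endfacet
facet normal 0.522 -0.550 -0.652
outer loop
vertex -2.055 -0.442 -3.167
vertex -1.099 0.117 -2.874
vertex -1.401 -0.835 -2.312
endloop
endfacet
facet normal 0.440 -0.039 0.897
outer loop
vertex -1.887 -0.523 -1.322
vertex -0.995 0.067 -1.734
vertex -1.885 0.622 -1.273
endloop
endfacet
facet normal -0.271 -0.041 0.962
outer loop
vertex -1.887 -0.523 -1.322
vertex -1.885 0.622 -1.273
vertex -2.841 0.063 -1.566
endloop
endfacet
facet normal -0.524 -0.603 0.601
outer loop
vertex -1.887 -0.523 -1.322
vertex -2.841 0.063 -1.566
vertex -2.543 -0.837 -2.209
endloop
endfacet
facet normal 0.030 -0.949 0.314
outer loop
vertex -1.887 -0.523 -1.322
vertex -2.543 -0.837 -2.209
vertex -1.401 -0.835 -2.312
endloop
endfacet
facet normal 0.627 -0.600 0.497
outer loop
vertex -1.887 -0.523 -1.322
vertex -1.401 -0.835 -2.312
vertex -0.995 0.067 -1.734
endloop
endfacet
facet normal 0.628 0.552 0.548
outer loop
vertex -1.885 0.622 -1.273
vertex -0.995 0.067 -1.734
vertex -1.397 1.017 -2.231
endloop
endfacet
facet normal -0.522 0.550 0.652
outer loop
vertex -2.841 0.063 -1.566
vertex -1.885 0.622 -1.273
vertex -2.539 1.015 -2.128
endloop
endfacet
facet normal -0.931 -0.358 0.069
outer loop
vertex -2.543 -0.837 -2.209
vertex -2.841 0.063 -1.566
vertex -2.945 0.113 -2.706
endloop
endfacet
facet normal -0.034 -0.918 -0.396
outer loop
vertex -1.401 -0.835 -2.312
vertex -2.543 -0.837 -2.209
vertex -2.055 -0.442 -3.167
endloop
endfacet
facet normal 0.930 -0.354 -0.100
outer loop
vertex -0.995 0.067 -1.734
vertex -1.401 -0.835 -2.312
vertex -1.099 0.117 -2.874
endloop
endfacet
facet normal -0.284 -0.801 -0.527
outer loop
vertex 3.513 0.72 3.065
vertex 2.986 0.869 3.123
vertex 3.277 1.049 2.692
endloop
endfacet
facet normal 0.901 0.231 -0.366
outer loop
vertex 3.513 0.72 3.065
vertex 3.277 1.049 2.692
vertex 3.514 2.351 4.097
endloop
endfacet
facet normal -0.285 -0.801 -0.527
outer loop
vertex 3.277 1.049 2.692
vertex 2.986 0.869 3.123
vertex 2.751 1.198 2.75
endloop
endfacet
facet normal 0.127 0.717 -0.686
outer loop
vertex 3.277 1.049 2.692
vertex 2.751 1.198 2.75
vertex 3.514 2.351 4.097
endloop
endfacet
facet normal -0.285 -0.801 -0.527
outer loop
vertex 2.751 1.198 2.75
vertex 2.986 0.869 3.123
vertex 2.46 1.018 3.181
endloop
endfacet
facet normal -0.703 0.686 -0.188
outer loop
vertex 2.751 1.198 2.75
vertex 2.46 1.018 3.181
vertex 3.514 2.351 4.097
endloop
endfacet
facet normal -0.285 -0.801 -0.526
outer loop
vertex 2.46 1.018 3.181
vertex 2.986 0.869 3.123
vertex 2.696 0.689 3.554
endloop
endfacet
facet normal -0.759 0.168 0.629
outer loop
vertex 2.46 1.018 3.181
vertex 2.696 0.689 3.554
vertex 3.514 2.351 4.097
endloop
endfacet
facet normal -0.285 -0.801 -0.526
outer loop
vertex 2.696 0.689 3.554
vertex 2.986 0.869 3.123
vertex 3.222 0.54 3.496
endloop
endfacet
facet normal 0.015 -0.317 0.948
outer loop
vertex 2.696 0.689 3.554
vertex 3.222 0.54 3.496
vertex 3.514 2.351 4.097
endloop
endfacet
facet normal -0.284 -0.801 -0.527
outer loop
vertex 3.222 0.54 3.496
vertex 2.986 0.869 3.123
vertex 3.513 0.72 3.065
endloop
endfacet
facet normal 0.845 -0.286 0.451
outer loop
vertex 3.222 0.54 3.496
vertex 3.513 0.72 3.065
vertex 3.514 2.351 4.097
endloop
endfacet

endsolid


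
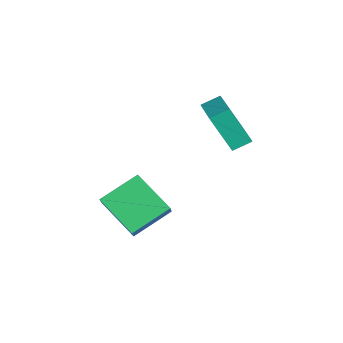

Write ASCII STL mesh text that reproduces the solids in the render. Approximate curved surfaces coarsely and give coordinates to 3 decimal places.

solid 
facet normal -0.662 0.212 -0.719
outer loop
vertex 1.794 -5.121 -2.65
vertex 1.383 -3.448 -1.779
vertex 3.296 -4.177 -3.755
endloop
endfacet
facet normal 0.213 -0.867 -0.451
outer loop
vertex 4.157 -4.452 -2.821
vertex 1.794 -5.121 -2.65
vertex 3.296 -4.177 -3.755
endloop
endfacet
facet normal -0.662 0.211 -0.719
outer loop
vertex 3.296 -4.177 -3.755
vertex 1.383 -3.448 -1.779
vertex 2.885 -2.504 -2.885
endloop
endfacet
facet normal 0.718 0.452 -0.529
outer loop
vertex 2.885 -2.504 -2.885
vertex 4.157 -4.452 -2.821
vertex 3.296 -4.177 -3.755
endloop
endfacet
facet normal -0.718 -0.452 0.529
outer loop
vertex 1.794 -5.121 -2.65
vertex 2.244 -3.723 -0.845
vertex 1.383 -3.448 -1.779
endloop
endfacet
facet normal 0.213 -0.867 -0.451
outer loop
vertex 2.655 -5.396 -1.715
vertex 1.794 -5.121 -2.65
vertex 4.157 -4.452 -2.821
endloop
endfacet
facet normal -0.719 -0.452 0.529
outer loop
vertex 2.655 -5.396 -1.715
vertex 2.244 -3.723 -0.845
vertex 1.794 -5.121 -2.65
endloop
endfacet
facet normal -0.213 0.867 0.451
outer loop
vertex 1.383 -3.448 -1.779
vertex 2.244 -3.723 -0.845
vertex 2.885 -2.504 -2.885
endloop
endfacet
facet normal 0.719 0.452 -0.529
outer loop
vertex 3.746 -2.779 -1.95
vertex 4.157 -4.452 -2.821
vertex 2.885 -2.504 -2.885
endloop
endfacet
facet normal -0.213 0.867 0.451
outer loop
vertex 2.885 -2.504 -2.885
vertex 2.244 -3.723 -0.845
vertex 3.746 -2.779 -1.95
endloop
endfacet
facet normal 0.662 -0.212 0.719
outer loop
vertex 3.746 -2.779 -1.95
vertex 2.655 -5.396 -1.715
vertex 4.157 -4.452 -2.821
endloop
endfacet
facet normal 0.662 -0.211 0.719
outer loop
vertex 2.244 -3.723 -0.845
vertex 2.655 -5.396 -1.715
vertex 3.746 -2.779 -1.95
endloop
endfacet
facet normal -0.967 0.082 -0.240
outer loop
vertex -0.635 -0.323 0.757
vertex -0.661 0.53 1.151
vertex -0.118 0.521 -1.038
endloop
endfacet
facet normal 0.028 -0.908 -0.419
outer loop
vertex 1.681 0.37 -0.591
vertex -0.635 -0.323 0.757
vertex -0.118 0.521 -1.038
endloop
endfacet
facet normal -0.967 0.081 -0.240
outer loop
vertex -0.118 0.521 -1.038
vertex -0.661 0.53 1.151
vertex -0.144 1.374 -0.645
endloop
endfacet
facet normal 0.252 0.411 -0.876
outer loop
vertex -0.144 1.374 -0.645
vertex 1.681 0.37 -0.591
vertex -0.118 0.521 -1.038
endloop
endfacet
facet normal -0.252 -0.412 0.876
outer loop
vertex -0.635 -0.323 0.757
vertex 1.138 0.379 1.598
vertex -0.661 0.53 1.151
endloop
endfacet
facet normal 0.028 -0.908 -0.419
outer loop
vertex 1.164 -0.474 1.205
vertex -0.635 -0.323 0.757
vertex 1.681 0.37 -0.591
endloop
endfacet
facet normal -0.253 -0.411 0.876
outer loop
vertex 1.164 -0.474 1.205
vertex 1.138 0.379 1.598
vertex -0.635 -0.323 0.757
endloop
endfacet
facet normal -0.028 0.908 0.419
outer loop
vertex -0.661 0.53 1.151
vertex 1.138 0.379 1.598
vertex -0.144 1.374 -0.645
endloop
endfacet
facet normal 0.253 0.412 -0.875
outer loop
vertex 1.655 1.223 -0.197
vertex 1.681 0.37 -0.591
vertex -0.144 1.374 -0.645
endloop
endfacet
facet normal -0.028 0.908 0.419
outer loop
vertex -0.144 1.374 -0.645
vertex 1.138 0.379 1.598
vertex 1.655 1.223 -0.197
endloop
endfacet
facet normal 0.967 -0.081 0.240
outer loop
vertex 1.655 1.223 -0.197
vertex 1.164 -0.474 1.205
vertex 1.681 0.37 -0.591
endloop
endfacet
facet normal 0.967 -0.081 0.240
outer loop
vertex 1.138 0.379 1.598
vertex 1.164 -0.474 1.205
vertex 1.655 1.223 -0.197
endloop
endfacet

endsolid


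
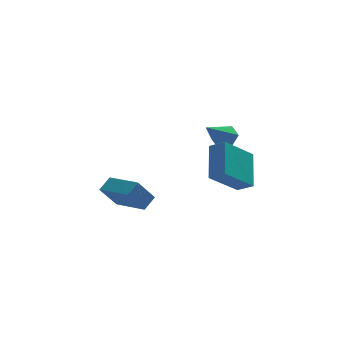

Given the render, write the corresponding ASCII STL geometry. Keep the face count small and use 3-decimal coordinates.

solid 
facet normal -0.574 -0.113 0.811
outer loop
vertex -2.699 -4.362 -0.988
vertex -3.581 -2.8 -1.396
vertex -3.25 -4.791 -1.438
endloop
endfacet
facet normal 0.479 -0.849 0.222
outer loop
vertex -2.479 -4.64 -2.524
vertex -2.699 -4.362 -0.988
vertex -3.25 -4.791 -1.438
endloop
endfacet
facet normal -0.575 -0.113 0.810
outer loop
vertex -3.25 -4.791 -1.438
vertex -3.581 -2.8 -1.396
vertex -4.131 -3.228 -1.846
endloop
endfacet
facet normal -0.663 -0.515 -0.543
outer loop
vertex -4.131 -3.228 -1.846
vertex -2.479 -4.64 -2.524
vertex -3.25 -4.791 -1.438
endloop
endfacet
facet normal 0.663 0.516 0.542
outer loop
vertex -2.699 -4.362 -0.988
vertex -2.81 -2.649 -2.482
vertex -3.581 -2.8 -1.396
endloop
endfacet
facet normal 0.479 -0.849 0.222
outer loop
vertex -1.929 -4.212 -2.074
vertex -2.699 -4.362 -0.988
vertex -2.479 -4.64 -2.524
endloop
endfacet
facet normal 0.664 0.516 0.542
outer loop
vertex -1.929 -4.212 -2.074
vertex -2.81 -2.649 -2.482
vertex -2.699 -4.362 -0.988
endloop
endfacet
facet normal -0.479 0.849 -0.222
outer loop
vertex -3.581 -2.8 -1.396
vertex -2.81 -2.649 -2.482
vertex -4.131 -3.228 -1.846
endloop
endfacet
facet normal -0.663 -0.516 -0.542
outer loop
vertex -3.361 -3.078 -2.932
vertex -2.479 -4.64 -2.524
vertex -4.131 -3.228 -1.846
endloop
endfacet
facet normal -0.479 0.849 -0.223
outer loop
vertex -4.131 -3.228 -1.846
vertex -2.81 -2.649 -2.482
vertex -3.361 -3.078 -2.932
endloop
endfacet
facet normal 0.575 0.113 -0.810
outer loop
vertex -3.361 -3.078 -2.932
vertex -1.929 -4.212 -2.074
vertex -2.479 -4.64 -2.524
endloop
endfacet
facet normal 0.575 0.112 -0.811
outer loop
vertex -2.81 -2.649 -2.482
vertex -1.929 -4.212 -2.074
vertex -3.361 -3.078 -2.932
endloop
endfacet
facet normal 0.633 0.428 -0.646
outer loop
vertex 2.746 0.329 -0.557
vertex 2.361 0.092 -1.091
vertex 2.223 0.719 -0.811
endloop
endfacet
facet normal -0.015 0.531 0.847
outer loop
vertex 2.746 0.329 -0.557
vertex 2.223 0.719 -0.811
vertex 1.259 -0.652 0.031
endloop
endfacet
facet normal 0.633 0.427 -0.645
outer loop
vertex 2.223 0.719 -0.811
vertex 2.361 0.092 -1.091
vertex 1.838 0.482 -1.346
endloop
endfacet
facet normal -0.723 0.651 0.232
outer loop
vertex 2.223 0.719 -0.811
vertex 1.838 0.482 -1.346
vertex 1.259 -0.652 0.031
endloop
endfacet
facet normal 0.633 0.428 -0.645
outer loop
vertex 1.838 0.482 -1.346
vertex 2.361 0.092 -1.091
vertex 1.976 -0.144 -1.626
endloop
endfacet
facet normal -0.915 -0.022 -0.403
outer loop
vertex 1.838 0.482 -1.346
vertex 1.976 -0.144 -1.626
vertex 1.259 -0.652 0.031
endloop
endfacet
facet normal 0.633 0.428 -0.645
outer loop
vertex 1.976 -0.144 -1.626
vertex 2.361 0.092 -1.091
vertex 2.498 -0.534 -1.372
endloop
endfacet
facet normal -0.401 -0.813 -0.423
outer loop
vertex 1.976 -0.144 -1.626
vertex 2.498 -0.534 -1.372
vertex 1.259 -0.652 0.031
endloop
endfacet
facet normal 0.633 0.428 -0.645
outer loop
vertex 2.498 -0.534 -1.372
vertex 2.361 0.092 -1.091
vertex 2.883 -0.298 -0.837
endloop
endfacet
facet normal 0.306 -0.933 0.191
outer loop
vertex 2.498 -0.534 -1.372
vertex 2.883 -0.298 -0.837
vertex 1.259 -0.652 0.031
endloop
endfacet
facet normal 0.633 0.427 -0.646
outer loop
vertex 2.883 -0.298 -0.837
vertex 2.361 0.092 -1.091
vertex 2.746 0.329 -0.557
endloop
endfacet
facet normal 0.499 -0.260 0.827
outer loop
vertex 2.883 -0.298 -0.837
vertex 2.746 0.329 -0.557
vertex 1.259 -0.652 0.031
endloop
endfacet
facet normal -0.723 -0.290 0.627
outer loop
vertex 1.75 -2.075 -0.235
vertex 1.165 -1.571 -0.677
vertex 1.339 -3.58 -1.405
endloop
endfacet
facet normal 0.657 -0.566 0.497
outer loop
vertex 2.815 -2.989 -2.683
vertex 1.75 -2.075 -0.235
vertex 1.339 -3.58 -1.405
endloop
endfacet
facet normal -0.723 -0.290 0.627
outer loop
vertex 1.339 -3.58 -1.405
vertex 1.165 -1.571 -0.677
vertex 0.754 -3.076 -1.847
endloop
endfacet
facet normal -0.211 -0.771 -0.600
outer loop
vertex 0.754 -3.076 -1.847
vertex 2.815 -2.989 -2.683
vertex 1.339 -3.58 -1.405
endloop
endfacet
facet normal 0.211 0.771 0.600
outer loop
vertex 1.75 -2.075 -0.235
vertex 2.641 -0.98 -1.955
vertex 1.165 -1.571 -0.677
endloop
endfacet
facet normal 0.657 -0.566 0.497
outer loop
vertex 3.226 -1.484 -1.513
vertex 1.75 -2.075 -0.235
vertex 2.815 -2.989 -2.683
endloop
endfacet
facet normal 0.211 0.771 0.600
outer loop
vertex 3.226 -1.484 -1.513
vertex 2.641 -0.98 -1.955
vertex 1.75 -2.075 -0.235
endloop
endfacet
facet normal -0.657 0.566 -0.497
outer loop
vertex 1.165 -1.571 -0.677
vertex 2.641 -0.98 -1.955
vertex 0.754 -3.076 -1.847
endloop
endfacet
facet normal -0.211 -0.771 -0.600
outer loop
vertex 2.23 -2.485 -3.125
vertex 2.815 -2.989 -2.683
vertex 0.754 -3.076 -1.847
endloop
endfacet
facet normal -0.657 0.566 -0.497
outer loop
vertex 0.754 -3.076 -1.847
vertex 2.641 -0.98 -1.955
vertex 2.23 -2.485 -3.125
endloop
endfacet
facet normal 0.723 0.290 -0.627
outer loop
vertex 2.23 -2.485 -3.125
vertex 3.226 -1.484 -1.513
vertex 2.815 -2.989 -2.683
endloop
endfacet
facet normal 0.723 0.290 -0.627
outer loop
vertex 2.641 -0.98 -1.955
vertex 3.226 -1.484 -1.513
vertex 2.23 -2.485 -3.125
endloop
endfacet

endsolid


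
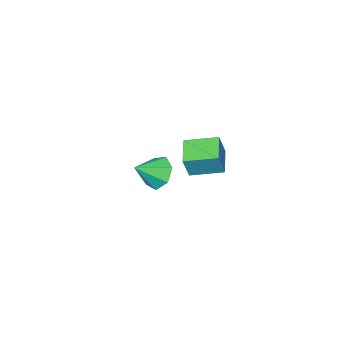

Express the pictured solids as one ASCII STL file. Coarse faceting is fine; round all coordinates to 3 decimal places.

solid 
facet normal -0.656 -0.706 0.267
outer loop
vertex -1.558 2.657 3.064
vertex -2.617 3.767 3.397
vertex -1.981 2.606 1.889
endloop
endfacet
facet normal 0.675 -0.707 -0.212
outer loop
vertex -1.083 3.573 1.523
vertex -1.558 2.657 3.064
vertex -1.981 2.606 1.889
endloop
endfacet
facet normal -0.656 -0.706 0.267
outer loop
vertex -1.981 2.606 1.889
vertex -2.617 3.767 3.397
vertex -3.04 3.716 2.222
endloop
endfacet
facet normal -0.339 -0.041 -0.940
outer loop
vertex -3.04 3.716 2.222
vertex -1.083 3.573 1.523
vertex -1.981 2.606 1.889
endloop
endfacet
facet normal 0.339 0.041 0.940
outer loop
vertex -1.558 2.657 3.064
vertex -1.719 4.734 3.031
vertex -2.617 3.767 3.397
endloop
endfacet
facet normal 0.675 -0.707 -0.212
outer loop
vertex -0.66 3.624 2.698
vertex -1.558 2.657 3.064
vertex -1.083 3.573 1.523
endloop
endfacet
facet normal 0.339 0.041 0.940
outer loop
vertex -0.66 3.624 2.698
vertex -1.719 4.734 3.031
vertex -1.558 2.657 3.064
endloop
endfacet
facet normal -0.675 0.707 0.212
outer loop
vertex -2.617 3.767 3.397
vertex -1.719 4.734 3.031
vertex -3.04 3.716 2.222
endloop
endfacet
facet normal -0.339 -0.041 -0.940
outer loop
vertex -2.142 4.683 1.856
vertex -1.083 3.573 1.523
vertex -3.04 3.716 2.222
endloop
endfacet
facet normal -0.675 0.707 0.212
outer loop
vertex -3.04 3.716 2.222
vertex -1.719 4.734 3.031
vertex -2.142 4.683 1.856
endloop
endfacet
facet normal 0.656 0.706 -0.267
outer loop
vertex -2.142 4.683 1.856
vertex -0.66 3.624 2.698
vertex -1.083 3.573 1.523
endloop
endfacet
facet normal 0.656 0.706 -0.267
outer loop
vertex -1.719 4.734 3.031
vertex -0.66 3.624 2.698
vertex -2.142 4.683 1.856
endloop
endfacet
facet normal -0.806 0.206 -0.555
outer loop
vertex -3.393 -1.375 -3.791
vertex -3.96 -1.876 -3.153
vertex -3.721 -0.915 -3.144
endloop
endfacet
facet normal 0.802 0.597 -0.017
outer loop
vertex -3.393 -1.375 -3.791
vertex -3.721 -0.915 -3.144
vertex -2.76 -2.184 -2.327
endloop
endfacet
facet normal -0.806 0.206 -0.554
outer loop
vertex -3.721 -0.915 -3.144
vertex -3.96 -1.876 -3.153
vertex -4.229 -1.179 -2.503
endloop
endfacet
facet normal 0.401 0.691 0.602
outer loop
vertex -3.721 -0.915 -3.144
vertex -4.229 -1.179 -2.503
vertex -2.76 -2.184 -2.327
endloop
endfacet
facet normal -0.806 0.207 -0.555
outer loop
vertex -4.229 -1.179 -2.503
vertex -3.96 -1.876 -3.153
vertex -4.535 -1.968 -2.353
endloop
endfacet
facet normal 0.008 0.184 0.983
outer loop
vertex -4.229 -1.179 -2.503
vertex -4.535 -1.968 -2.353
vertex -2.76 -2.184 -2.327
endloop
endfacet
facet normal -0.806 0.207 -0.555
outer loop
vertex -4.535 -1.968 -2.353
vertex -3.96 -1.876 -3.153
vertex -4.408 -2.687 -2.805
endloop
endfacet
facet normal -0.078 -0.540 0.838
outer loop
vertex -4.535 -1.968 -2.353
vertex -4.408 -2.687 -2.805
vertex -2.76 -2.184 -2.327
endloop
endfacet
facet normal -0.806 0.207 -0.555
outer loop
vertex -4.408 -2.687 -2.805
vertex -3.96 -1.876 -3.153
vertex -3.944 -2.796 -3.52
endloop
endfacet
facet normal 0.206 -0.939 0.277
outer loop
vertex -4.408 -2.687 -2.805
vertex -3.944 -2.796 -3.52
vertex -2.76 -2.184 -2.327
endloop
endfacet
facet normal -0.806 0.207 -0.555
outer loop
vertex -3.944 -2.796 -3.52
vertex -3.96 -1.876 -3.153
vertex -3.492 -2.212 -3.958
endloop
endfacet
facet normal 0.647 -0.710 -0.278
outer loop
vertex -3.944 -2.796 -3.52
vertex -3.492 -2.212 -3.958
vertex -2.76 -2.184 -2.327
endloop
endfacet
facet normal -0.806 0.206 -0.555
outer loop
vertex -3.492 -2.212 -3.958
vertex -3.96 -1.876 -3.153
vertex -3.393 -1.375 -3.791
endloop
endfacet
facet normal 0.912 -0.026 -0.409
outer loop
vertex -3.492 -2.212 -3.958
vertex -3.393 -1.375 -3.791
vertex -2.76 -2.184 -2.327
endloop
endfacet

endsolid
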